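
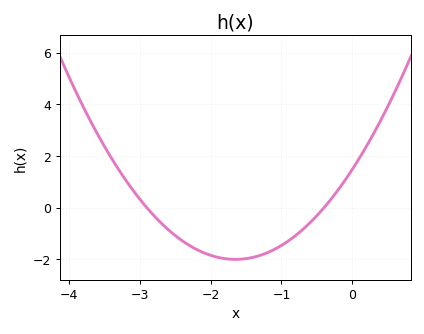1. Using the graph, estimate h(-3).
0.4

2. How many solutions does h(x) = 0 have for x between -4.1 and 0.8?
2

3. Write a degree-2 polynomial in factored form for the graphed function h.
y = 1.28(x + 2.9)(x + 0.4)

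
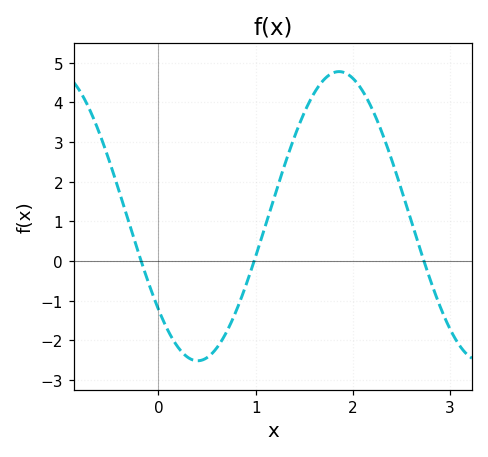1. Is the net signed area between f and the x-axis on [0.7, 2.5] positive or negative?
positive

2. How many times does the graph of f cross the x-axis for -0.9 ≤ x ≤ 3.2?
3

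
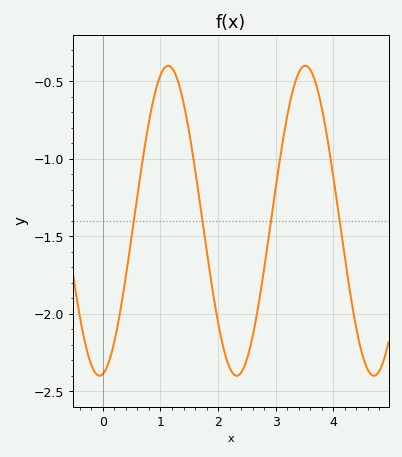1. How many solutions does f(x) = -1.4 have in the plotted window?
4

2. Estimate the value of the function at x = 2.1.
-2.25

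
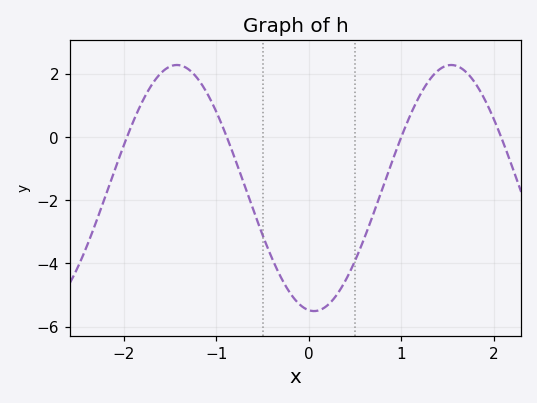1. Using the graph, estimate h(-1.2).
1.85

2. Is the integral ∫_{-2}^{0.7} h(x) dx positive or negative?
negative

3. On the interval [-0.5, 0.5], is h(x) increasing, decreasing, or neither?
neither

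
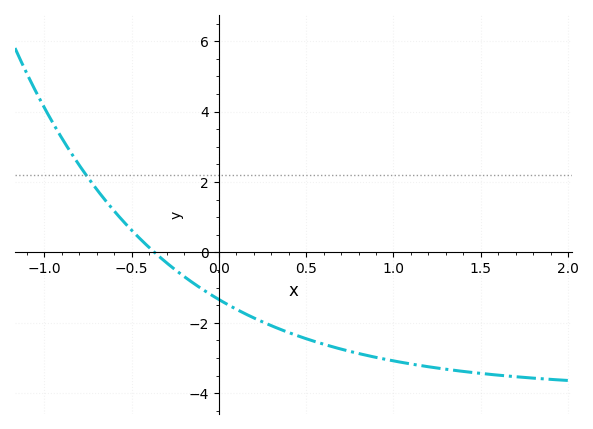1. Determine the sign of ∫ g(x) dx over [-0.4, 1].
negative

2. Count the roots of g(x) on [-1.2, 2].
1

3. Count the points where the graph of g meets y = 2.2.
1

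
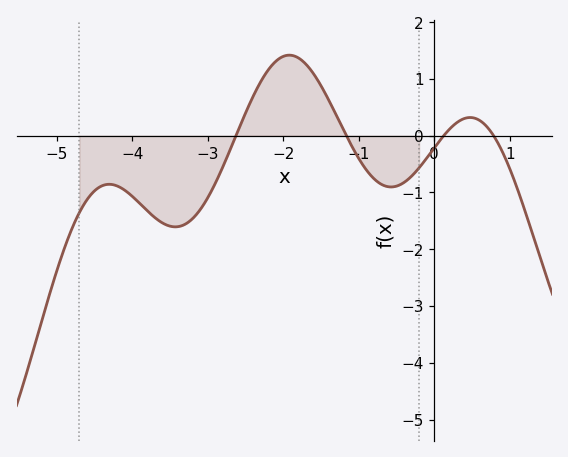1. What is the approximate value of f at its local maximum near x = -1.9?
1.42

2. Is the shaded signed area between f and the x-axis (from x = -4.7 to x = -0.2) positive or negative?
negative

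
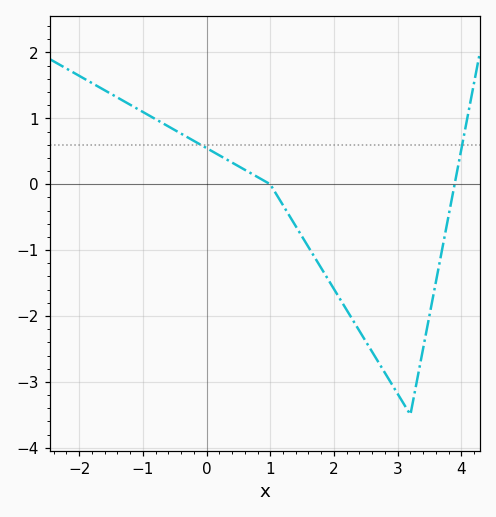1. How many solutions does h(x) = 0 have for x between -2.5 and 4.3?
2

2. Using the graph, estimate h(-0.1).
0.604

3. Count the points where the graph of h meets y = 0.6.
2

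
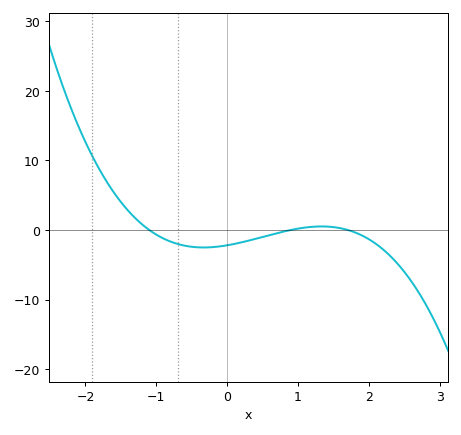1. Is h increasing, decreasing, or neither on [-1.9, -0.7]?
decreasing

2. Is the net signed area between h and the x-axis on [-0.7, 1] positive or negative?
negative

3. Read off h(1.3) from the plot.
0.503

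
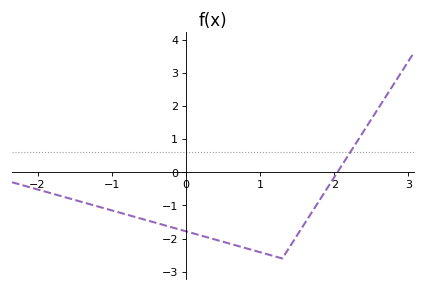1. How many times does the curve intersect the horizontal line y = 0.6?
1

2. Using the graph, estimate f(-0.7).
-1.34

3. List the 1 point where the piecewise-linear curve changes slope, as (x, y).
(1.3, -2.6)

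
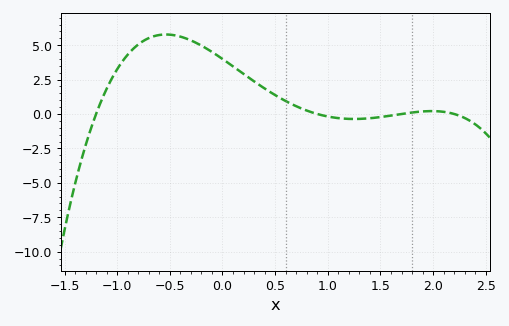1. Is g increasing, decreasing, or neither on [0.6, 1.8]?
neither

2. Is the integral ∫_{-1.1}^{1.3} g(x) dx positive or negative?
positive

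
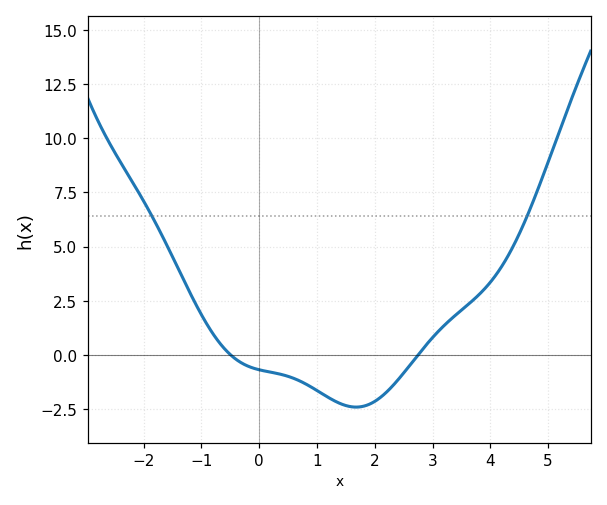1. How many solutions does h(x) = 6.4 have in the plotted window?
2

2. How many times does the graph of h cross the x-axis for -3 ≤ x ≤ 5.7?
2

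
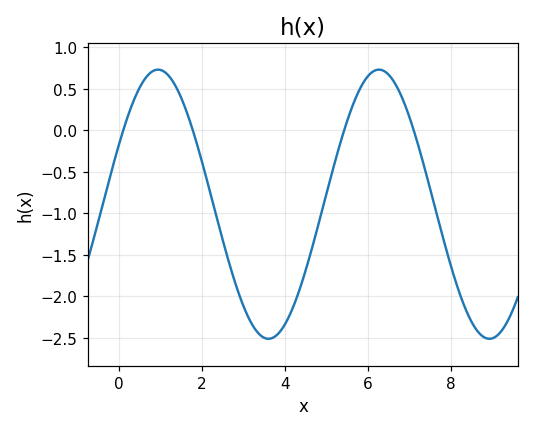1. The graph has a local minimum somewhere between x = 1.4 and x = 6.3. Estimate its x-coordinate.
3.6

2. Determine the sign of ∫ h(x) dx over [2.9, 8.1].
negative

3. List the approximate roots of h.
0.2, 1.8, 5.4, 7.2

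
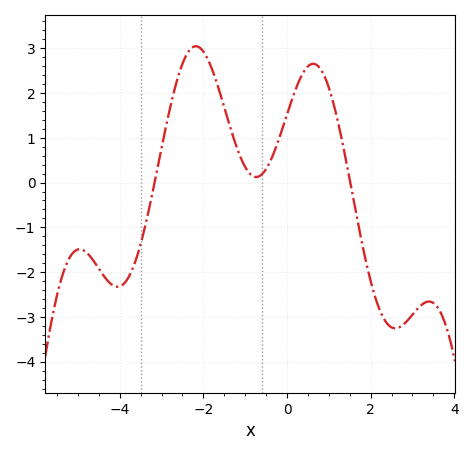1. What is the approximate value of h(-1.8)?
2.5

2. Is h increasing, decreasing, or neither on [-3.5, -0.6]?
neither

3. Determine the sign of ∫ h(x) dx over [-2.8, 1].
positive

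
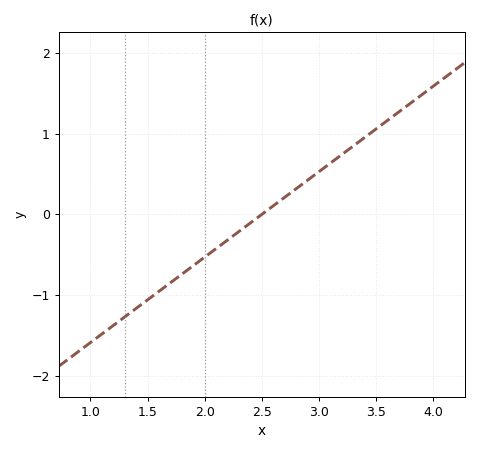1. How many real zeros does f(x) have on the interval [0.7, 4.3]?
1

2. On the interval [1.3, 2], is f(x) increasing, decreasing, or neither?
increasing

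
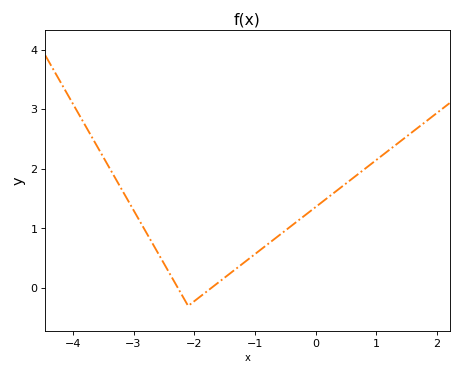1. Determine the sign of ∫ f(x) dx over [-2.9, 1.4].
positive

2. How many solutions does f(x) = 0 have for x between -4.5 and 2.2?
2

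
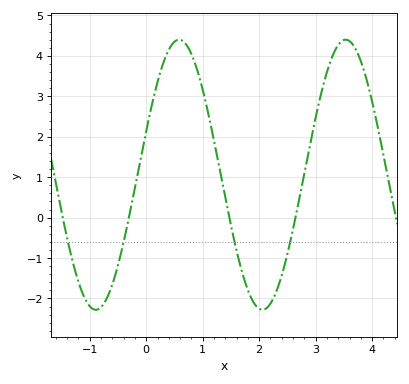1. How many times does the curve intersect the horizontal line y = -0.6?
4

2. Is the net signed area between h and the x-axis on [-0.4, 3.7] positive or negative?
positive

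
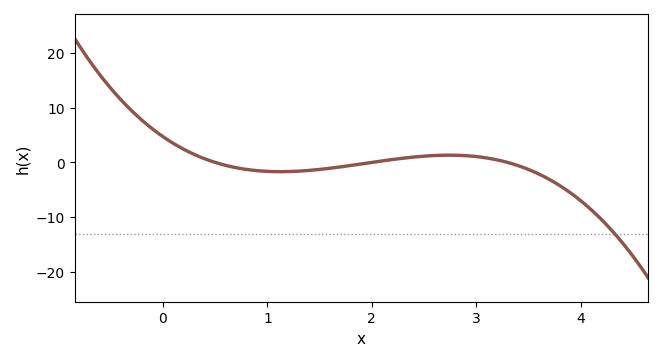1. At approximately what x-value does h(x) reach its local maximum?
2.7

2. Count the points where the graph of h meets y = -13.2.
1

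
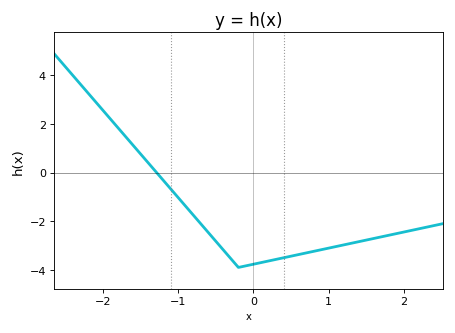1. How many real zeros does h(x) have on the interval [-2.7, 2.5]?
1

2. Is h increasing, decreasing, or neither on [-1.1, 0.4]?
neither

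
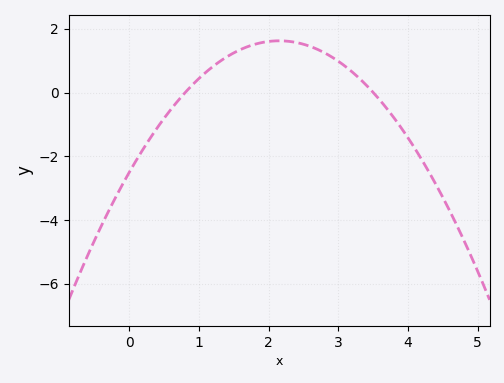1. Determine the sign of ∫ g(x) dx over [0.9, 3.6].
positive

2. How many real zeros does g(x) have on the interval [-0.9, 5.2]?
2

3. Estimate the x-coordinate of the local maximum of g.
2.1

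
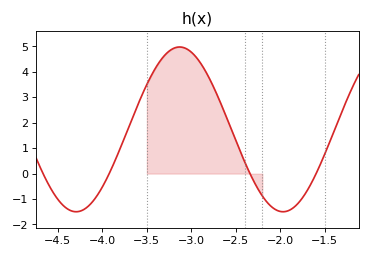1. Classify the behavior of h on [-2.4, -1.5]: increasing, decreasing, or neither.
neither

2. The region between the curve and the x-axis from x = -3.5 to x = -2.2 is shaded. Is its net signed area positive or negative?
positive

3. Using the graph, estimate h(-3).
4.78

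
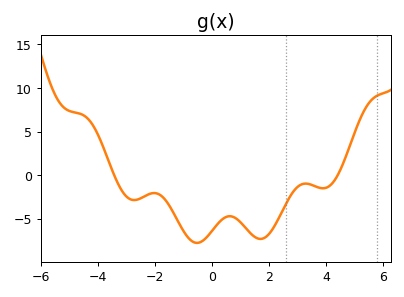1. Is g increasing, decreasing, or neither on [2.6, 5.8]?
neither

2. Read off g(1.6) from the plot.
-7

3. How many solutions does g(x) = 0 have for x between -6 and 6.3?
2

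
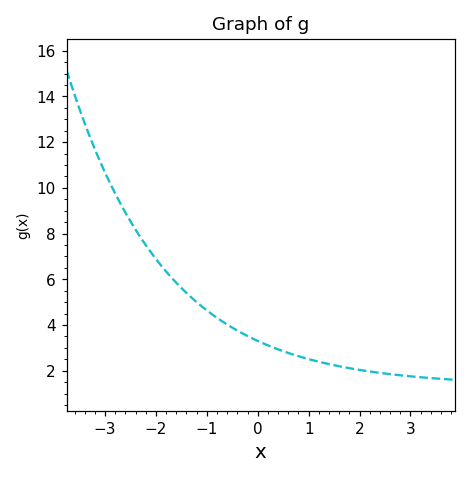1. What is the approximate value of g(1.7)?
2.2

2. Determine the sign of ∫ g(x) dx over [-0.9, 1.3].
positive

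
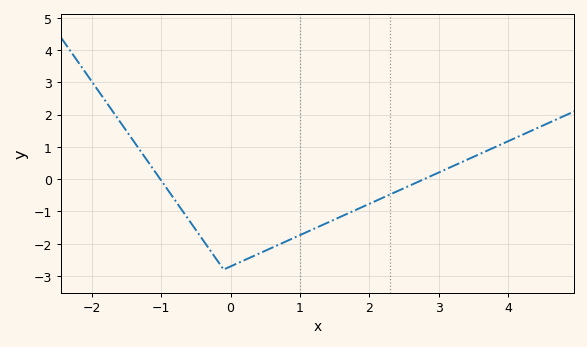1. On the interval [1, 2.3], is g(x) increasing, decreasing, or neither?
increasing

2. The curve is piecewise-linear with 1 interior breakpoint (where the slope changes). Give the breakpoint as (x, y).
(-0.1, -2.8)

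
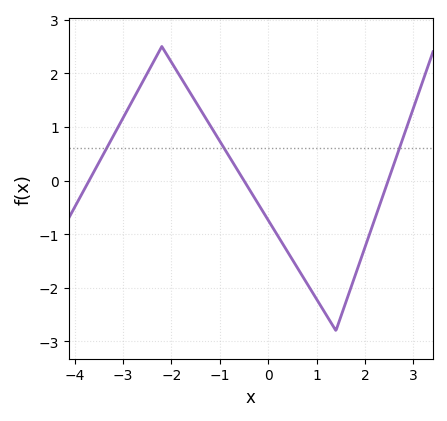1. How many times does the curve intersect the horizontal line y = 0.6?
3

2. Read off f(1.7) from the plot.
-2.02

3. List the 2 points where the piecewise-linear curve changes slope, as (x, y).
(-2.2, 2.5); (1.4, -2.8)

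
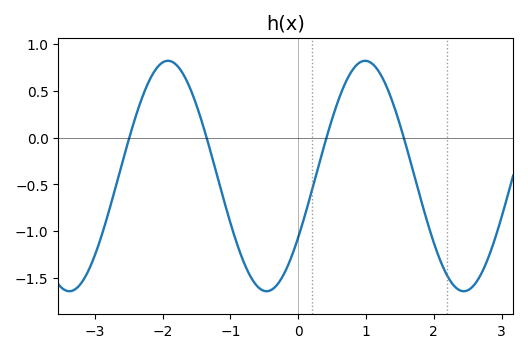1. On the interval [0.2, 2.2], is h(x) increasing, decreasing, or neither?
neither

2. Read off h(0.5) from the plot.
0.2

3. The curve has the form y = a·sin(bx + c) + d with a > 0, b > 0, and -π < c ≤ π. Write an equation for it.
y = 1.23sin(2.2x - 0.56) - 0.41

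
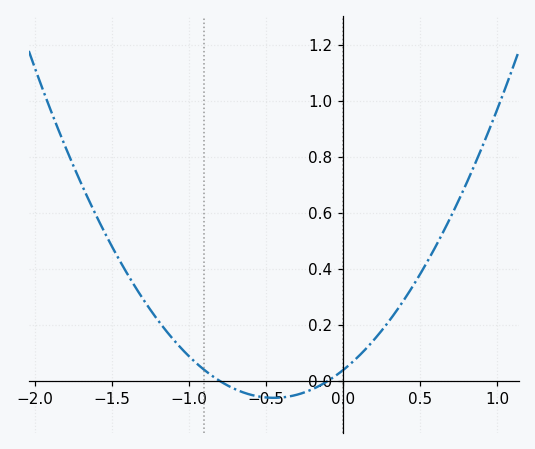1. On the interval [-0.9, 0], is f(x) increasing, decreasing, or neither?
neither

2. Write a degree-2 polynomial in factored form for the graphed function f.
y = 0.49(x + 0.8)(x + 0.1)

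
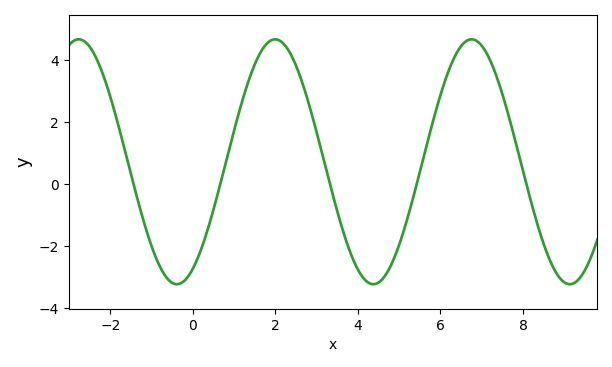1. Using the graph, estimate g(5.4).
-0.2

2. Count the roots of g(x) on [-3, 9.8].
5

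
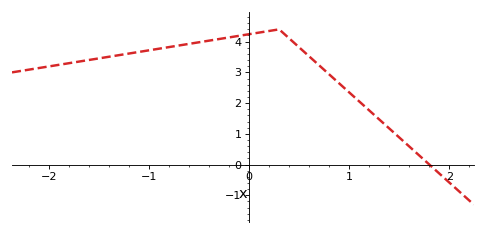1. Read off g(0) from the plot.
4.24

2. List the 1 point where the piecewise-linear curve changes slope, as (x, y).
(0.3, 4.4)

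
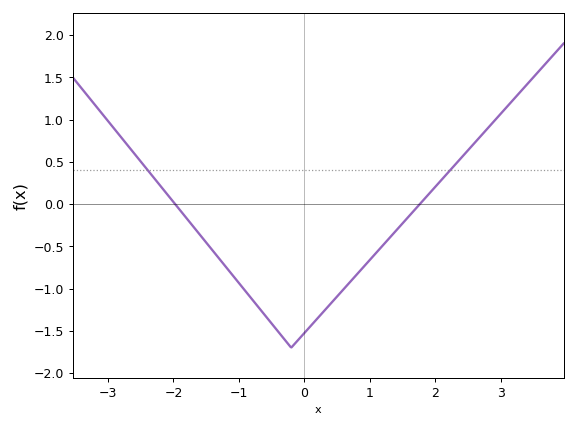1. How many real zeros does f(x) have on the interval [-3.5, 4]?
2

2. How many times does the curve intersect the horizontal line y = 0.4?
2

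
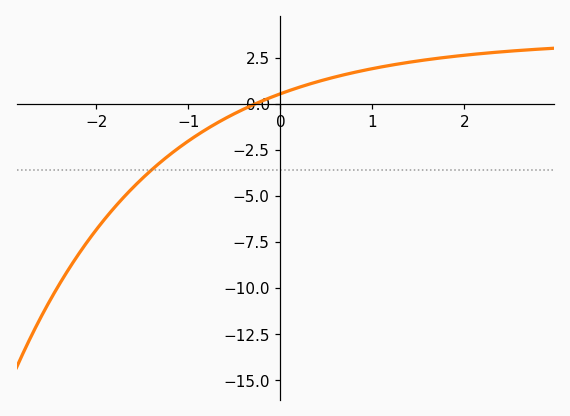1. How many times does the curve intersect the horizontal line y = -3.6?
1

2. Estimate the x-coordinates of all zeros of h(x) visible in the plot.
-0.274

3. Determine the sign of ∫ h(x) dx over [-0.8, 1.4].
positive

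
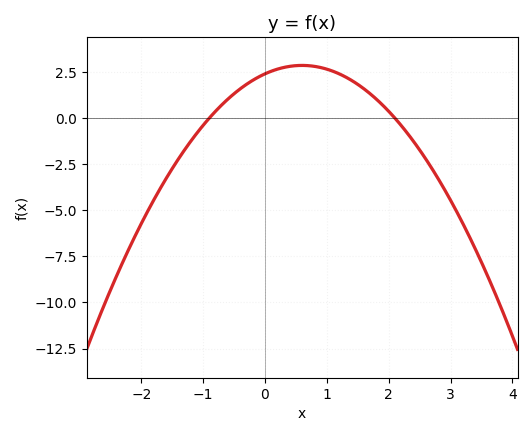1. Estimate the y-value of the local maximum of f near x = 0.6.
2.86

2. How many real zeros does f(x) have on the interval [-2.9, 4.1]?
2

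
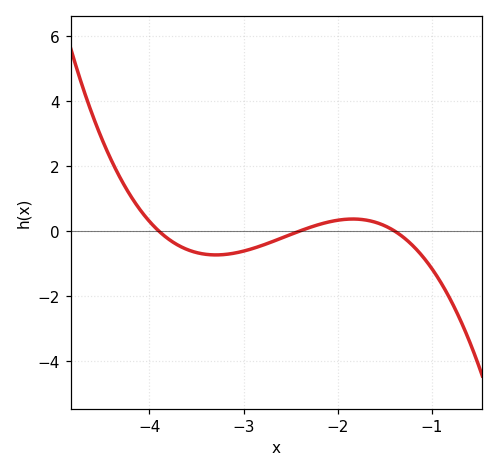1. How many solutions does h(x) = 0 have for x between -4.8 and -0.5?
3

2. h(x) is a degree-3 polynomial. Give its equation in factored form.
y = -0.72(x + 3.9)(x + 2.4)(x + 1.4)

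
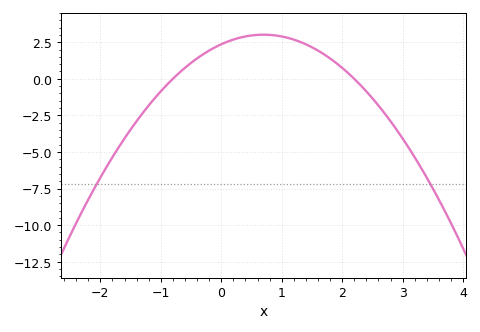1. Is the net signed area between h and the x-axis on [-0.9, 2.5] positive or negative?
positive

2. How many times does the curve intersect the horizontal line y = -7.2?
2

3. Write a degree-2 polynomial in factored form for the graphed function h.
y = -1.34(x + 0.8)(x - 2.2)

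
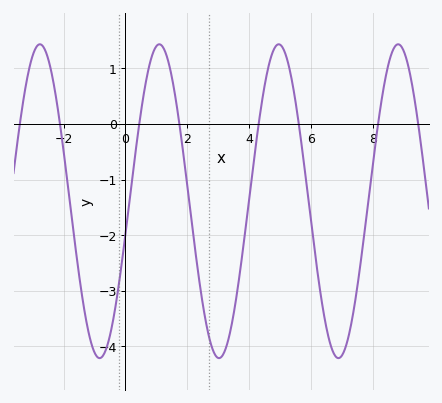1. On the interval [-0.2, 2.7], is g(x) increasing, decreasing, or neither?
neither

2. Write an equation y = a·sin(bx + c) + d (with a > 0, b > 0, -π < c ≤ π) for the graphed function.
y = 2.82sin(1.63x - 0.21) - 1.39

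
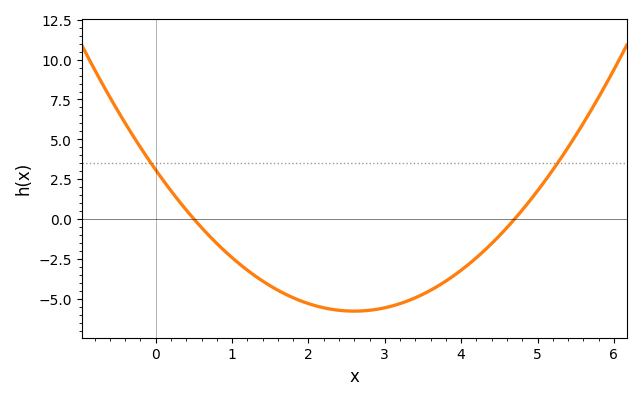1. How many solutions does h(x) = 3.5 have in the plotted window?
2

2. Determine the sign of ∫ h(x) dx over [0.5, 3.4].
negative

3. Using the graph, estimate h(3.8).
-3.89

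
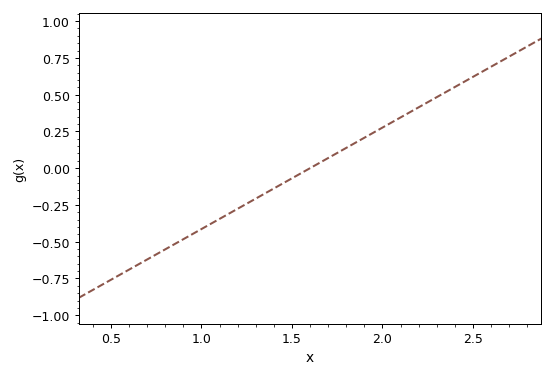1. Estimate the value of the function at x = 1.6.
0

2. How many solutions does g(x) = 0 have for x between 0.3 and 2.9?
1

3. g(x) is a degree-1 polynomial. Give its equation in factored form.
y = 0.69(x - 1.6)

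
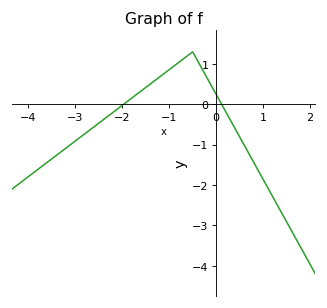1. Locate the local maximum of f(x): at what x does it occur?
-0.5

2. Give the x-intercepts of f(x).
-2, 0.1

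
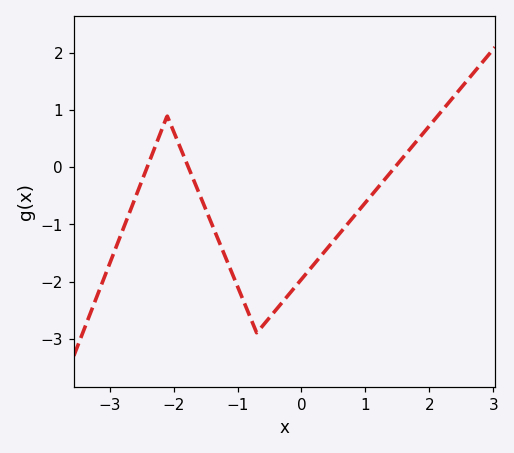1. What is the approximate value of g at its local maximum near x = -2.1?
0.897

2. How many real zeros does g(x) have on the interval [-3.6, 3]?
3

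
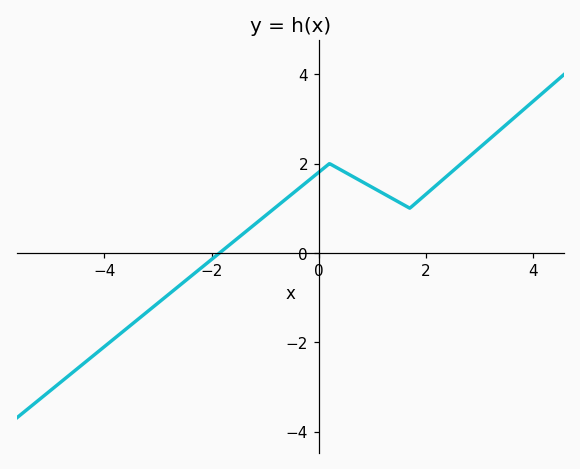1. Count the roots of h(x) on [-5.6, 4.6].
1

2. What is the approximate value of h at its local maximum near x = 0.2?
2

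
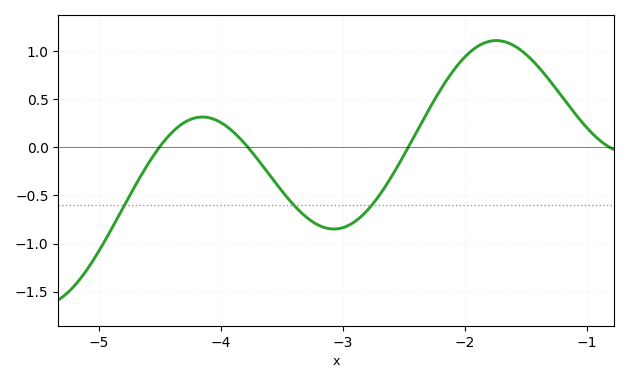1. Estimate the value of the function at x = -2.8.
-0.65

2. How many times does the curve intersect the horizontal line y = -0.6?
3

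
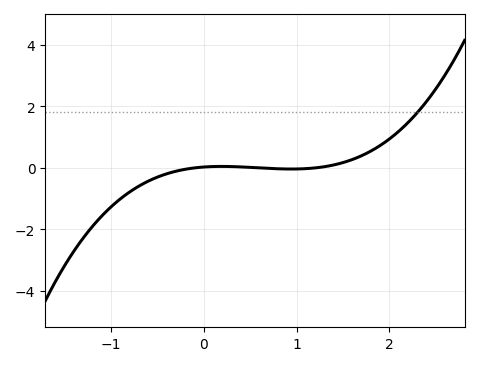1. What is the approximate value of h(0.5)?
0.017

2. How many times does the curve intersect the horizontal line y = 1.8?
1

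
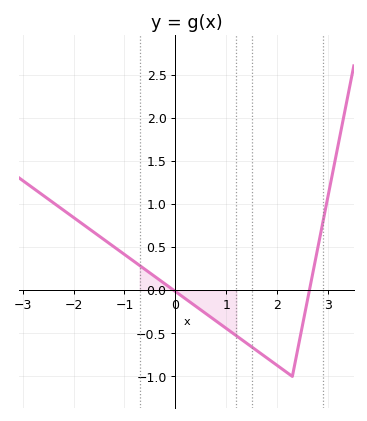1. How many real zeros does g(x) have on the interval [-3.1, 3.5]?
2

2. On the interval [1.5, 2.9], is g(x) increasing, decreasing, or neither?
neither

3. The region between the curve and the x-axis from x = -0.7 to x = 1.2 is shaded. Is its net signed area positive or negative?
negative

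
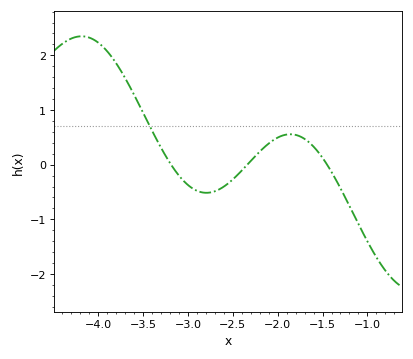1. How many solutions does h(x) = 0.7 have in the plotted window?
1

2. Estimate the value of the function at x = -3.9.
2.1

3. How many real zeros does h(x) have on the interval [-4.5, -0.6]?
3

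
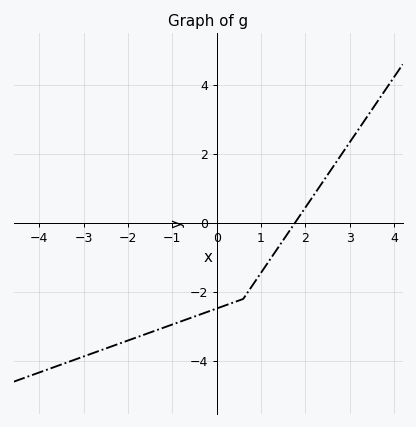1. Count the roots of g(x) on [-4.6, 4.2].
1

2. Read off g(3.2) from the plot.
2.71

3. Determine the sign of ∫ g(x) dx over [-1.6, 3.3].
negative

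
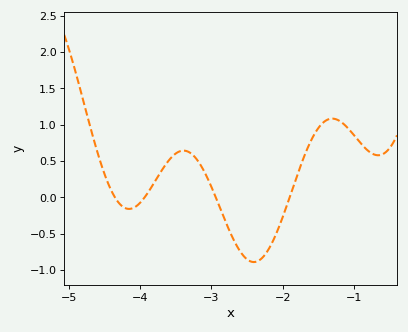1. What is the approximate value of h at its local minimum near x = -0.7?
0.579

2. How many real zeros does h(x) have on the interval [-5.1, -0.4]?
4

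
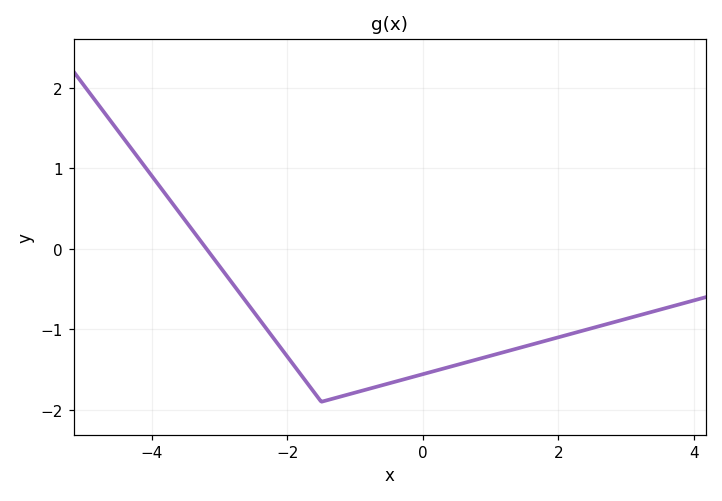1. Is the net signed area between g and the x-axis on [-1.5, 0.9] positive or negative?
negative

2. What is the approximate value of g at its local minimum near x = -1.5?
-1.9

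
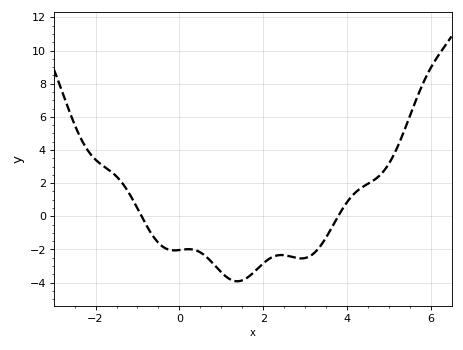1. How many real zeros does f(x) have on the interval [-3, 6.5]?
2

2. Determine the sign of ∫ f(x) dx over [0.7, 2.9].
negative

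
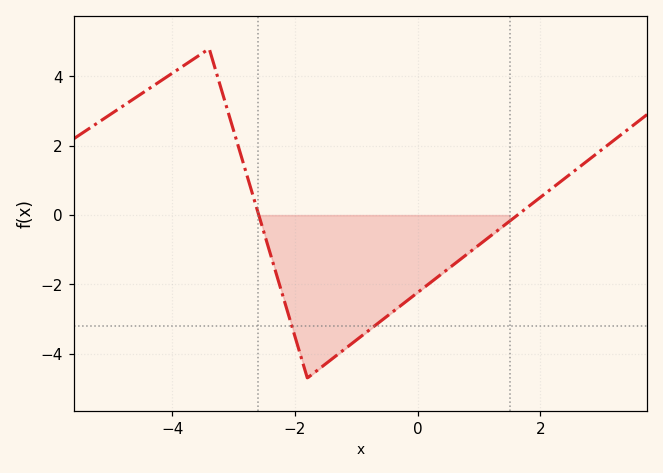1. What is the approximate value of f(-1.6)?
-4.4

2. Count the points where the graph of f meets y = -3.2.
2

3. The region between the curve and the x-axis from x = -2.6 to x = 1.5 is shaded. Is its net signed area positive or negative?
negative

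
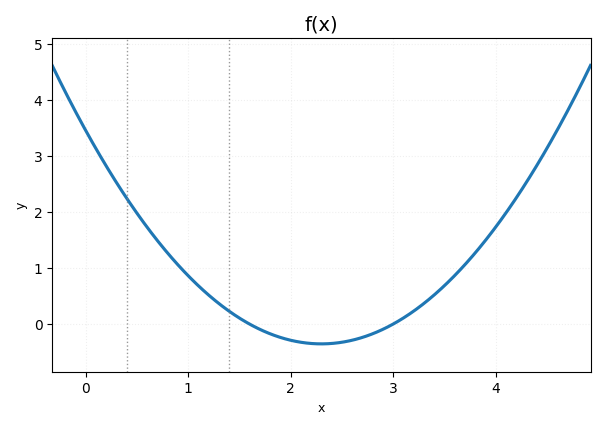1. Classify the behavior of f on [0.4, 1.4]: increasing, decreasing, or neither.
decreasing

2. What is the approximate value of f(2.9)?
-0.094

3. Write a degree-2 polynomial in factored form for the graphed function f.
y = 0.72(x - 1.6)(x - 3)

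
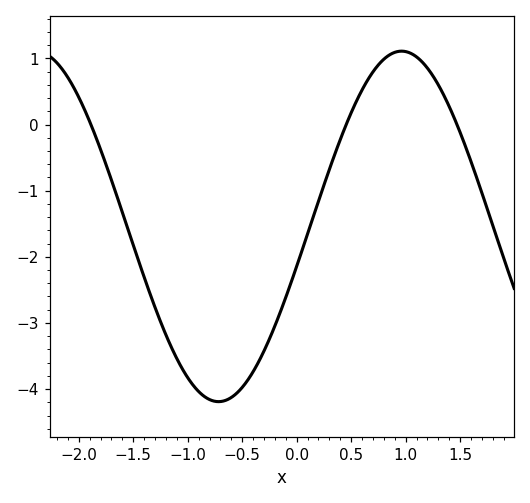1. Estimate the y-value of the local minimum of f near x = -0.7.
-4.2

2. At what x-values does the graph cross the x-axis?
-1.9, 0.5, 1.5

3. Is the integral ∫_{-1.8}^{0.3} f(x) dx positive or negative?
negative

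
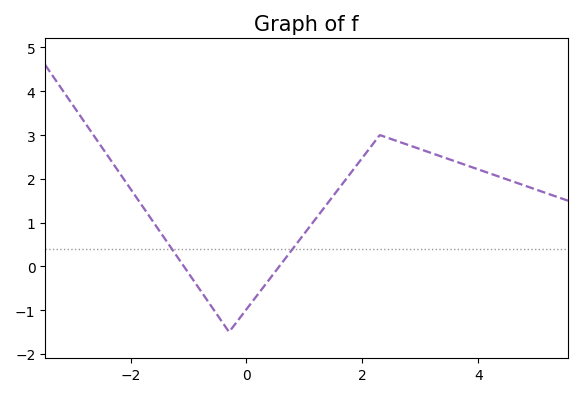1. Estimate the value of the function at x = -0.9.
-0.3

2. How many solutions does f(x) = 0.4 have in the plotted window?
2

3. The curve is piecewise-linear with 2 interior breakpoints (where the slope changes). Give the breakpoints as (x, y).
(-0.3, -1.5); (2.3, 3)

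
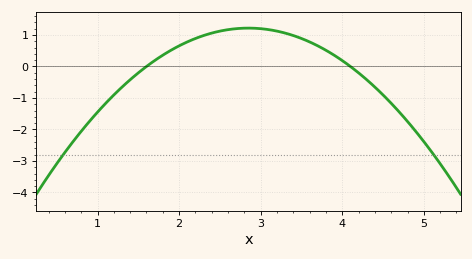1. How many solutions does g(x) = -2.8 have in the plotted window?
2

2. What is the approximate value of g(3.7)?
0.7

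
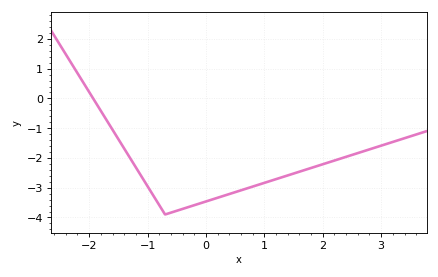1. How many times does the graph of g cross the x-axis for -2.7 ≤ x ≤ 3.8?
1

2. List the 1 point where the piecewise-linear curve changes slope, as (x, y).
(-0.7, -3.9)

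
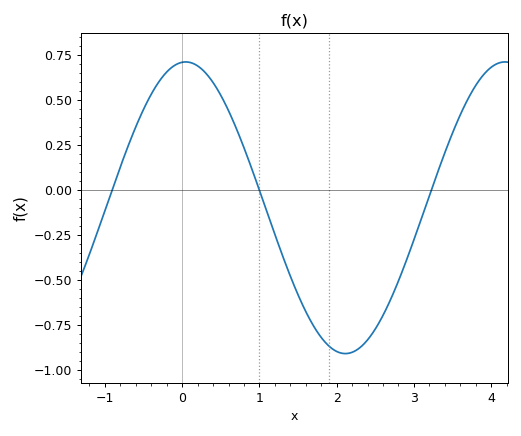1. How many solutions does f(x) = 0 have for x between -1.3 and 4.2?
3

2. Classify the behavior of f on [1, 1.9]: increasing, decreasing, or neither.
decreasing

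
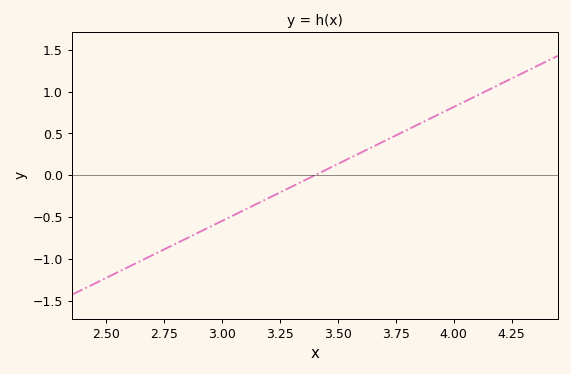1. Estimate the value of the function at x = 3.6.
0.25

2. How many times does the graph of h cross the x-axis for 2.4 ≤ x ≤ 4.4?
1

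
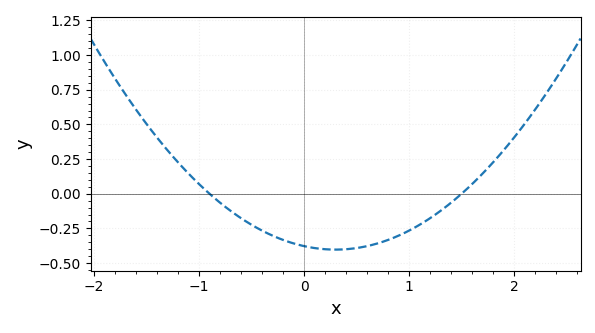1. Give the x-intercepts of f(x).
-0.9, 1.5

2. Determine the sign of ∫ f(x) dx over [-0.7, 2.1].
negative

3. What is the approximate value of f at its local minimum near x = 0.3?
-0.403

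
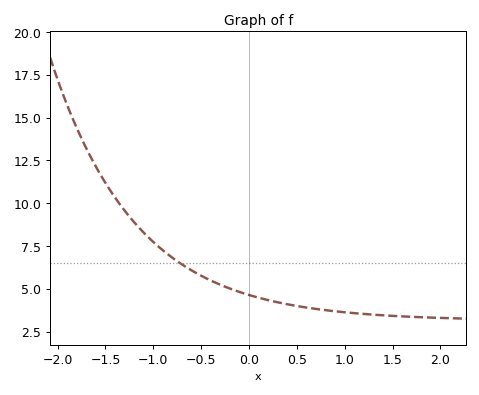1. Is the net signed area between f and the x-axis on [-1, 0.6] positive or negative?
positive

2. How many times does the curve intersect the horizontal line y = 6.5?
1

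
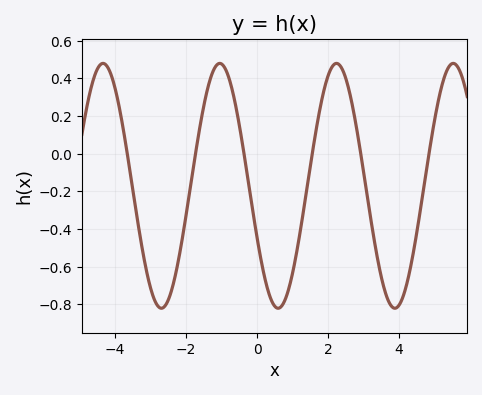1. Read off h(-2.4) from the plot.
-0.718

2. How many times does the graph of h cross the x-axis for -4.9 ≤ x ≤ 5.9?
6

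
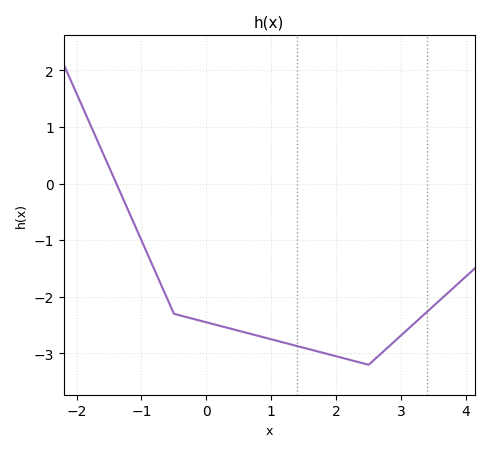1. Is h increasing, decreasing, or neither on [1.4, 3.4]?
neither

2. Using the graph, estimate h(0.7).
-2.66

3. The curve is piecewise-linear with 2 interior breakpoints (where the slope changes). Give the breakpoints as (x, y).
(-0.5, -2.3); (2.5, -3.2)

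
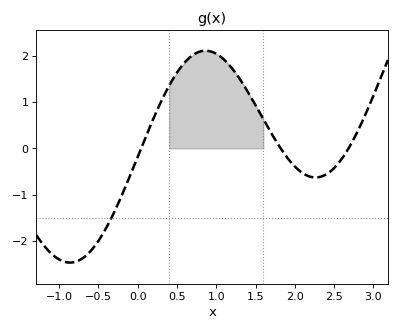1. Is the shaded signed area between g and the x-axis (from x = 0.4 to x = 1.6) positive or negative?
positive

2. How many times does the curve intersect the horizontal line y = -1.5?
1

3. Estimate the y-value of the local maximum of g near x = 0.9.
2.12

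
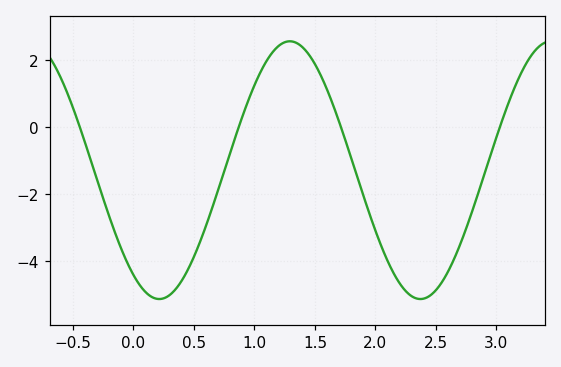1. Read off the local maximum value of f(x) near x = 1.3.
2.55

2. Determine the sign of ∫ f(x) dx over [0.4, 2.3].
negative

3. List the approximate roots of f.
-0.445, 0.871, 1.71, 3.03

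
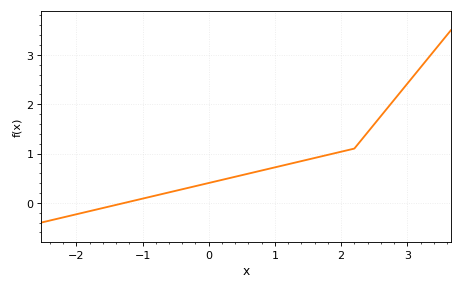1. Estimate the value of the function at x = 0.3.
0.5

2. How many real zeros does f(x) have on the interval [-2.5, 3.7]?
1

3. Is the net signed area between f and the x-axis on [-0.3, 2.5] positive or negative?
positive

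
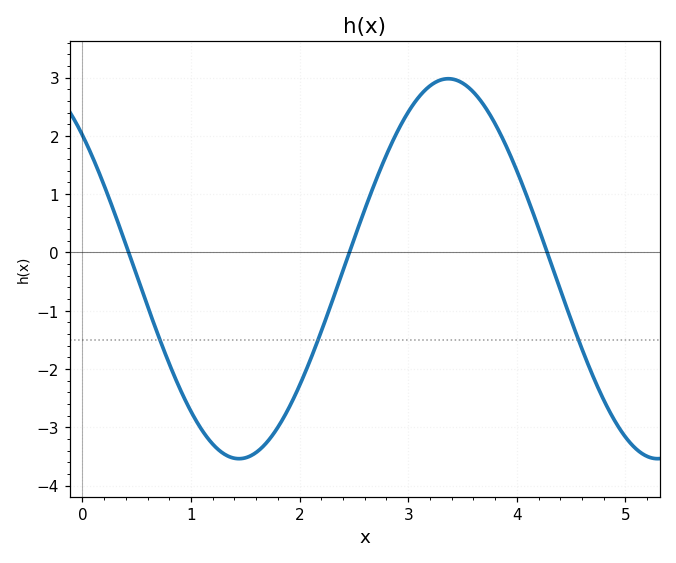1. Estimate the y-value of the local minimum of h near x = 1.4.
-3.54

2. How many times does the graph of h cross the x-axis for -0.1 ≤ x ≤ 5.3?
3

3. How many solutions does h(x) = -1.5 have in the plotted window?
3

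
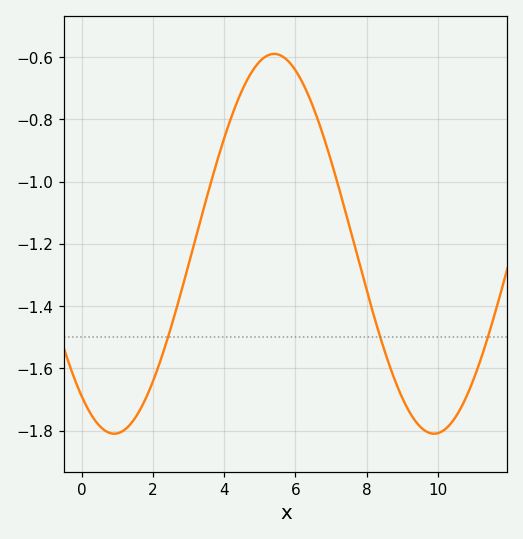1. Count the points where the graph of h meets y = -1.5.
3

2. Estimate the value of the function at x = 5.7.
-0.603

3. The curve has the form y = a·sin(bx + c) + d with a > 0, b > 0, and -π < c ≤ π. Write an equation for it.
y = 0.61sin(0.7x - 2.21) - 1.2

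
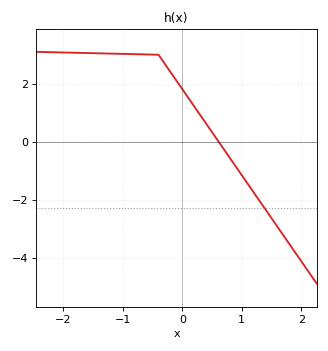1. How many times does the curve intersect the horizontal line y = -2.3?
1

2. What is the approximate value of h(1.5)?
-2.6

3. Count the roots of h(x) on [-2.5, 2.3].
1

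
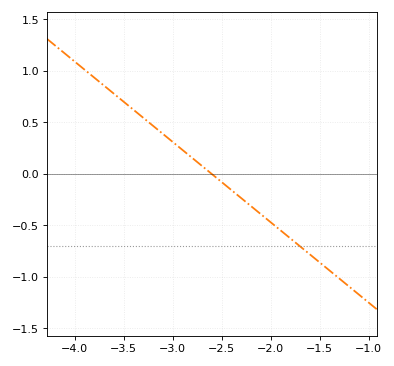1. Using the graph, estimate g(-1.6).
-0.78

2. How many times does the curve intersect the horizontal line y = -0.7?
1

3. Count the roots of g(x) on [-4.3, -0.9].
1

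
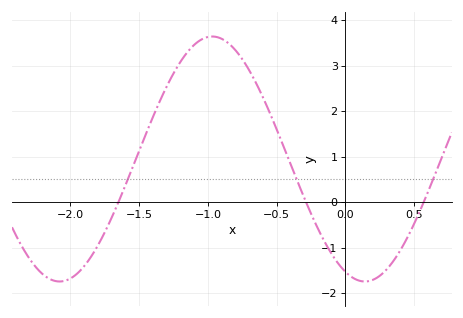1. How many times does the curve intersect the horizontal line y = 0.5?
3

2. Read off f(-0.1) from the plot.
-1.1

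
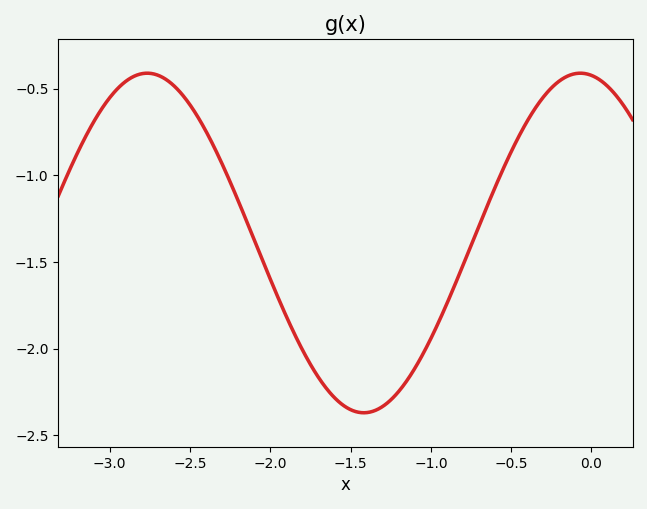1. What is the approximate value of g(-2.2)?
-1.15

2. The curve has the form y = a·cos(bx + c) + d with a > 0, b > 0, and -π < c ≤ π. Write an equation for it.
y = 0.98cos(2.33x + 0.162) - 1.39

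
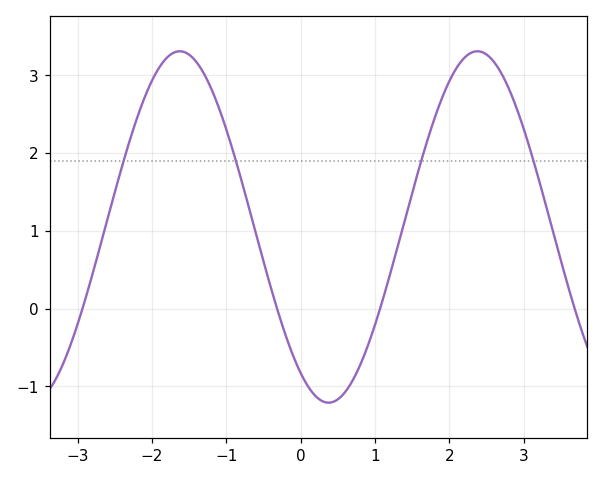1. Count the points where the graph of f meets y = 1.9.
4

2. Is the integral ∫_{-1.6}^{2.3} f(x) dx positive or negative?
positive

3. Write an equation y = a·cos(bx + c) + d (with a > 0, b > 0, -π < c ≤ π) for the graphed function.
y = 2.26cos(1.57x + 2.55) + 1.05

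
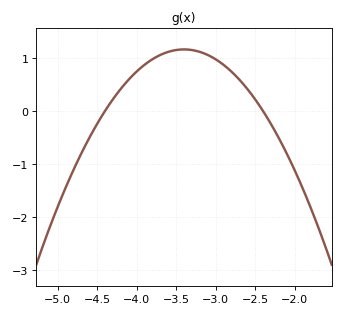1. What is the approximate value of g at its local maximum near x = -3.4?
1.16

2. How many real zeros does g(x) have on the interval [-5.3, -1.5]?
2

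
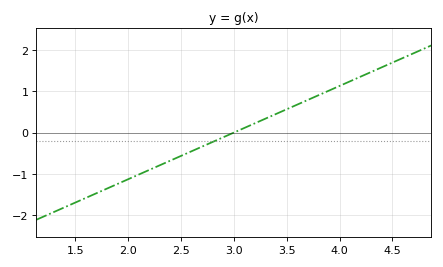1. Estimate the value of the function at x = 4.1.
1.2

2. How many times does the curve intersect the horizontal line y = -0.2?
1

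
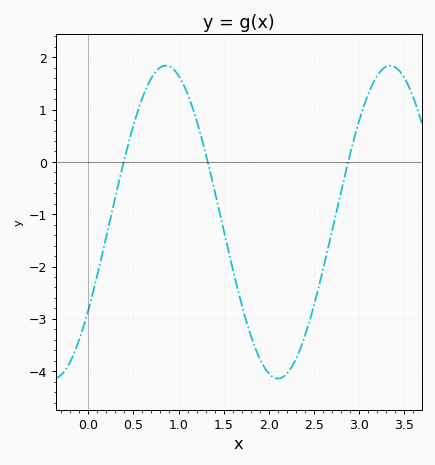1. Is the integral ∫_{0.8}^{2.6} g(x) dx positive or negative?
negative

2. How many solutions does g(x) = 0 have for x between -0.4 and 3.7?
3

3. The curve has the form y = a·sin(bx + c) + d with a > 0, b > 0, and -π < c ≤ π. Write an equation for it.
y = 2.99sin(2.5x - 0.6) - 1.15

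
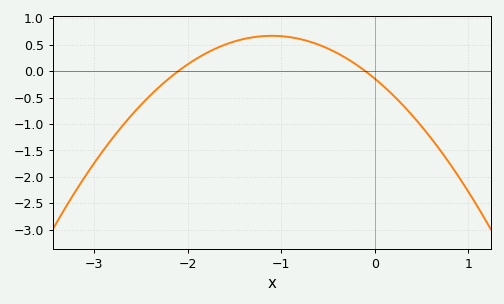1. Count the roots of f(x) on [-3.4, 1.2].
2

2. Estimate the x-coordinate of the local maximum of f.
-1.1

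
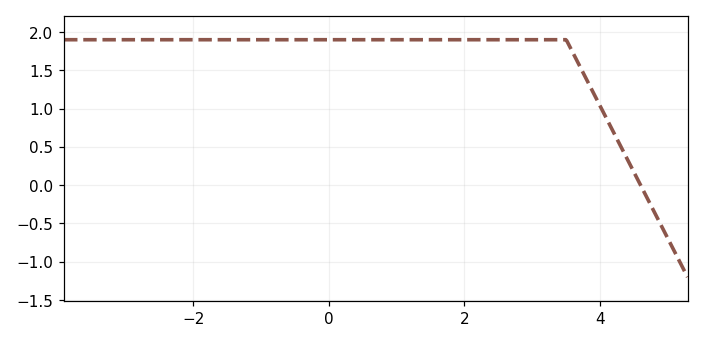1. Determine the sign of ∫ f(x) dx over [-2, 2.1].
positive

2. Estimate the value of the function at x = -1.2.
1.9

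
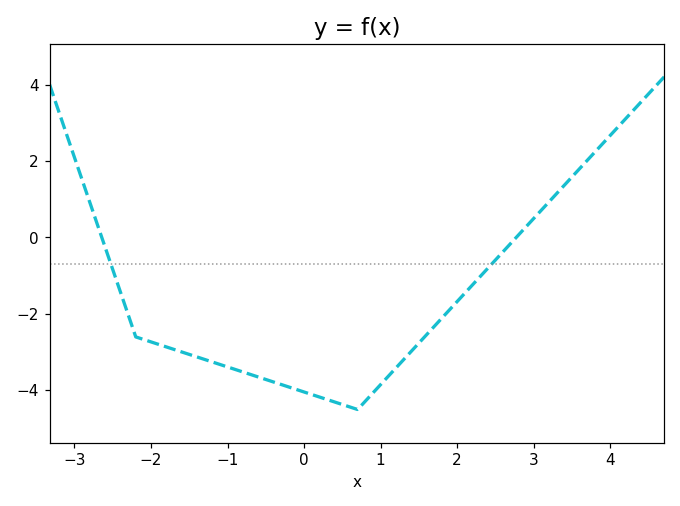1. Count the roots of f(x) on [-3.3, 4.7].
2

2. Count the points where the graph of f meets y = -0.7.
2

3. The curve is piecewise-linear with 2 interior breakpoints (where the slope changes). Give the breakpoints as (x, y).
(-2.2, -2.6); (0.7, -4.5)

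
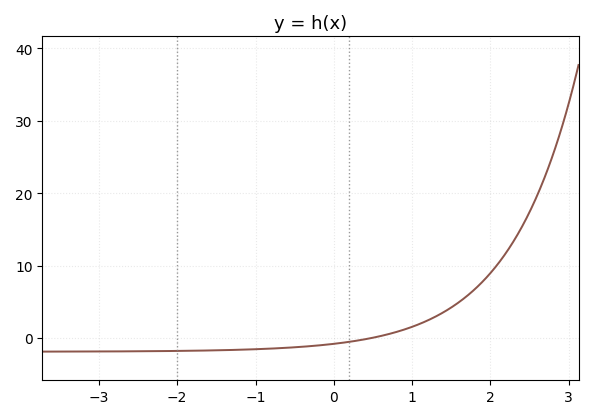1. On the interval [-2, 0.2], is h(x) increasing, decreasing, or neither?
increasing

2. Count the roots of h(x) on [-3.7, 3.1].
1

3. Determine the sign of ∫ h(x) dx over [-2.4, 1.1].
negative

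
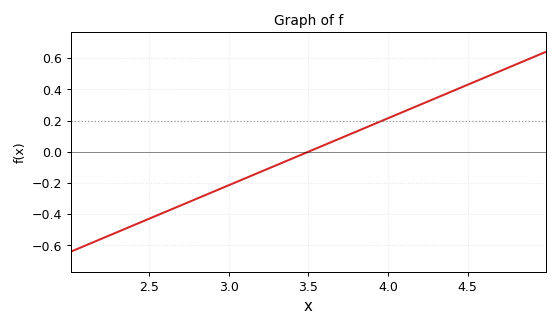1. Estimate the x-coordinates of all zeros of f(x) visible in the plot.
3.5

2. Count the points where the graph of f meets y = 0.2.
1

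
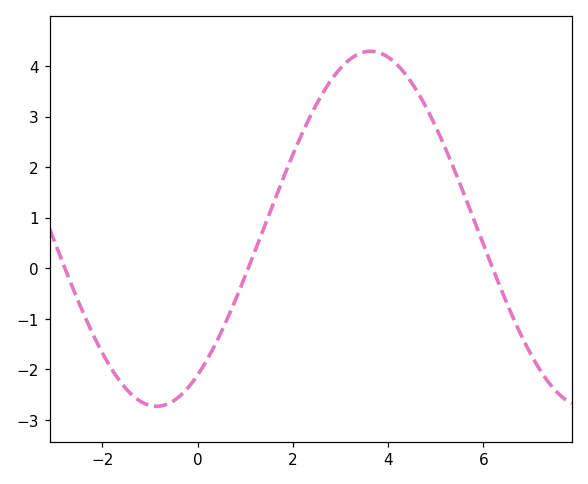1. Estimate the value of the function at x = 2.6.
3.4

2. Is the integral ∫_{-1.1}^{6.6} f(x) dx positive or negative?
positive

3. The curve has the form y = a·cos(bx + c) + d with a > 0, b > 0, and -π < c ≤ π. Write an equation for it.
y = 3.51cos(0.7x - 2.5) + 0.78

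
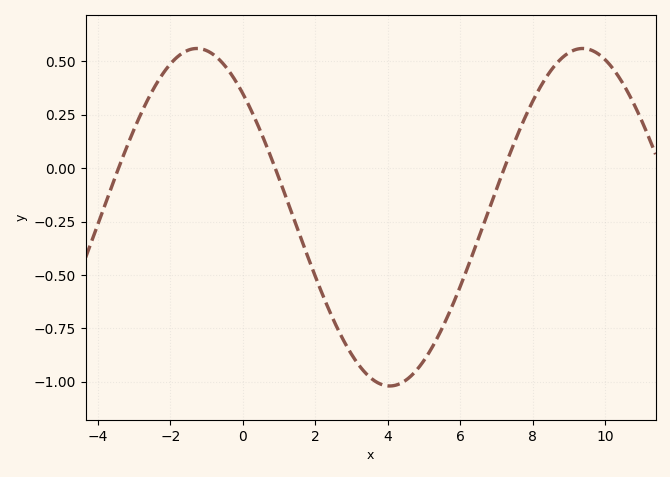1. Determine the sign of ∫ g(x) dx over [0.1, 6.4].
negative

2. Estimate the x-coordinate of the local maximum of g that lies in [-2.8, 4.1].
-1.2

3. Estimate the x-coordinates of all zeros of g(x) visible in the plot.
-3.4, 0.8, 7.2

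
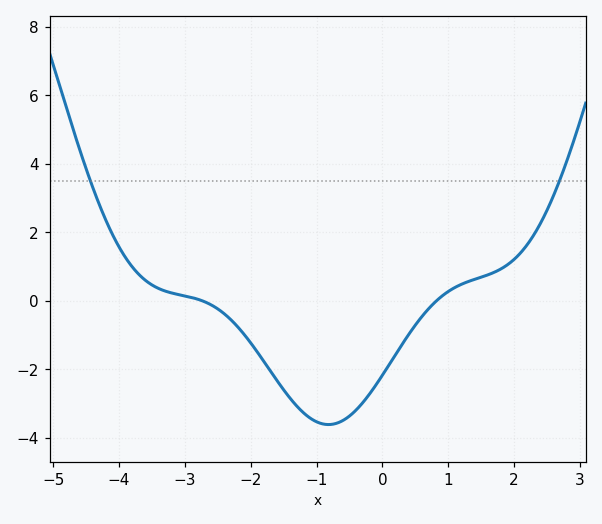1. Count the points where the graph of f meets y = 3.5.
2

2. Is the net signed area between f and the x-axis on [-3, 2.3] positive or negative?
negative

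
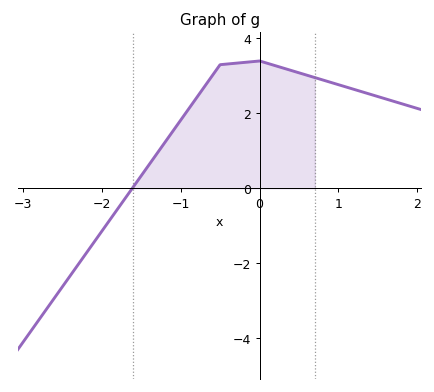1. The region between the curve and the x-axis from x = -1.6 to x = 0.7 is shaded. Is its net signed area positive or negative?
positive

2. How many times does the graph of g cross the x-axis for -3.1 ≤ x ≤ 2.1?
1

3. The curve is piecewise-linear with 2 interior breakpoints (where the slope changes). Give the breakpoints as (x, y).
(-0.5, 3.3); (0, 3.4)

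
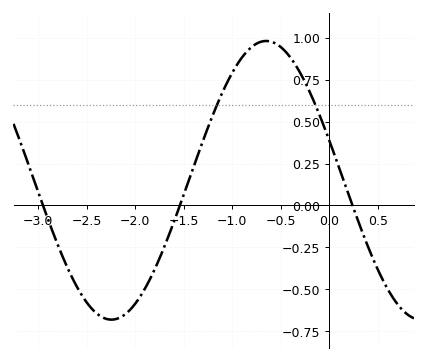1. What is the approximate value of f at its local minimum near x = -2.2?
-0.68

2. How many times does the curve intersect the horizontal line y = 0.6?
2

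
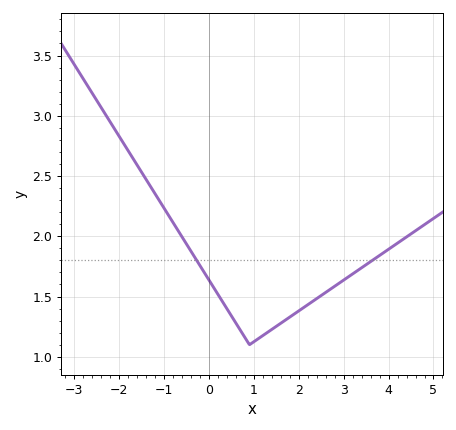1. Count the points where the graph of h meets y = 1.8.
2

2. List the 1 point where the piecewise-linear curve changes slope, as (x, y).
(0.9, 1.1)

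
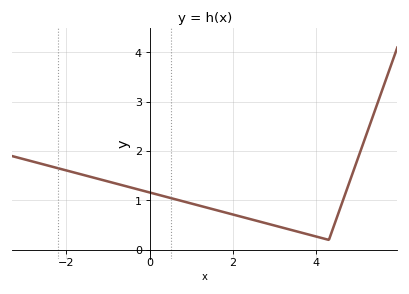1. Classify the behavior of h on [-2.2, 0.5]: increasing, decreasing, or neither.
decreasing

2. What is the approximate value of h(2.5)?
0.603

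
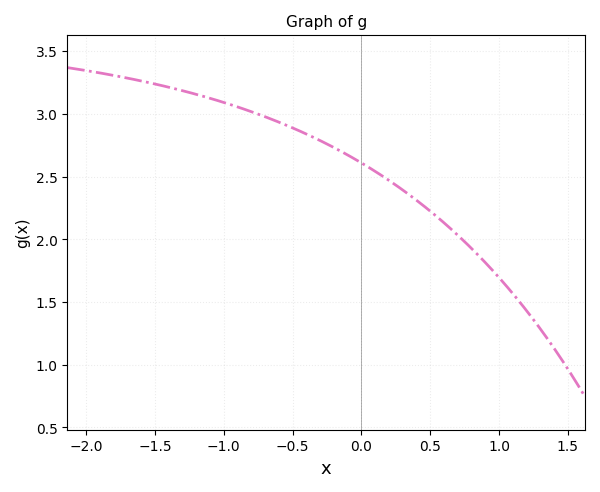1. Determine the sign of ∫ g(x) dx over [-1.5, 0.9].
positive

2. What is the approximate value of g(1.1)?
1.55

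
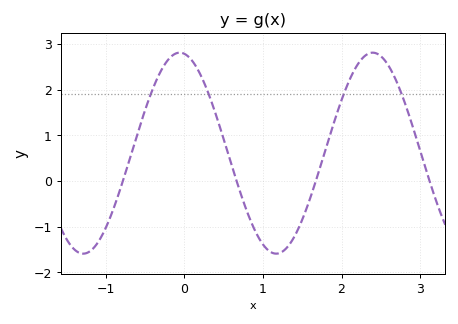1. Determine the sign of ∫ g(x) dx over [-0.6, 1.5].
positive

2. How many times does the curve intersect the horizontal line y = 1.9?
4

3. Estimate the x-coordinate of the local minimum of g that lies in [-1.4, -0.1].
-1.3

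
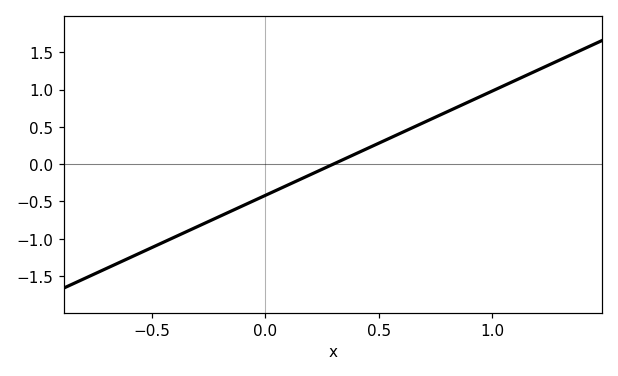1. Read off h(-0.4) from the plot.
-1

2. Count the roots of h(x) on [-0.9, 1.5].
1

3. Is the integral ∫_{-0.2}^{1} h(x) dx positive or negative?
positive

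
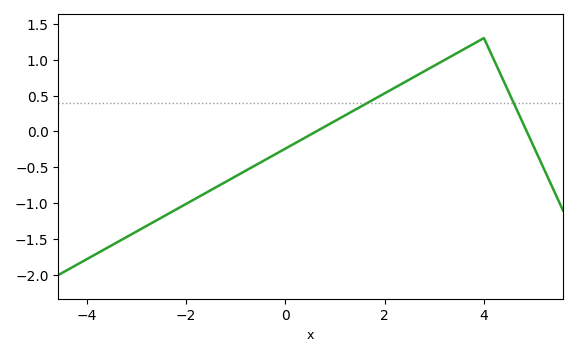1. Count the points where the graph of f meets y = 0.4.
2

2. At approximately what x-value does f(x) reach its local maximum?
4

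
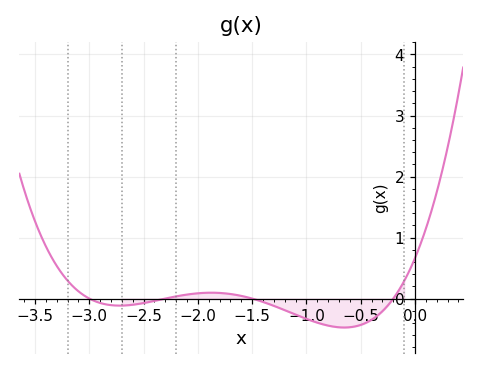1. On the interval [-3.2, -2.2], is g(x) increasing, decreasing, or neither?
neither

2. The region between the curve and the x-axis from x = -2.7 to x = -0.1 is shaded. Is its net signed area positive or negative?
negative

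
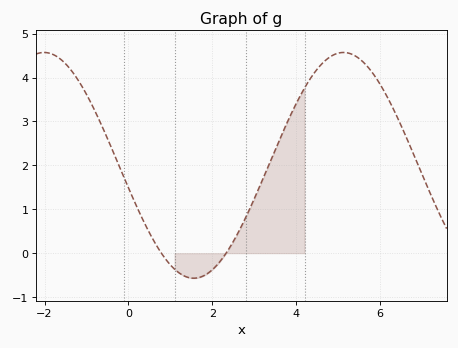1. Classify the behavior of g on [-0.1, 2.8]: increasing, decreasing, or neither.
neither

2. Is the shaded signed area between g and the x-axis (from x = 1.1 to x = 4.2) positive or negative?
positive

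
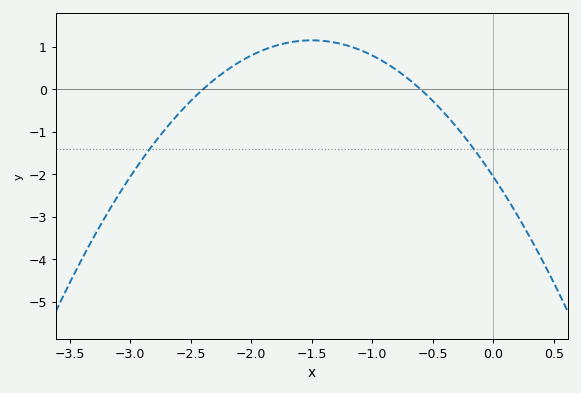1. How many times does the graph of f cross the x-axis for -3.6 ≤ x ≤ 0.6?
2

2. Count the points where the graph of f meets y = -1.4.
2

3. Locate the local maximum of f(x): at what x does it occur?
-1.5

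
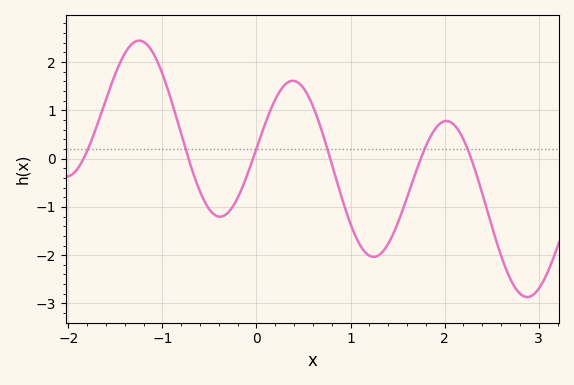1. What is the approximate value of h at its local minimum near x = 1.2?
-2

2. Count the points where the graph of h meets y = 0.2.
6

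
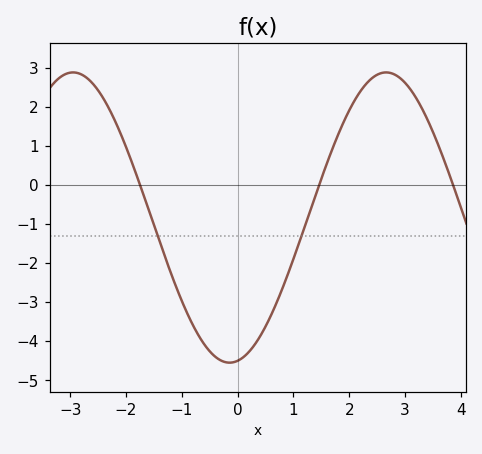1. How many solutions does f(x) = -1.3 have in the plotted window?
2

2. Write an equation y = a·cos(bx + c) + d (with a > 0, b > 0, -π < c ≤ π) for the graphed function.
y = 3.72cos(1.1x - 3) - 0.83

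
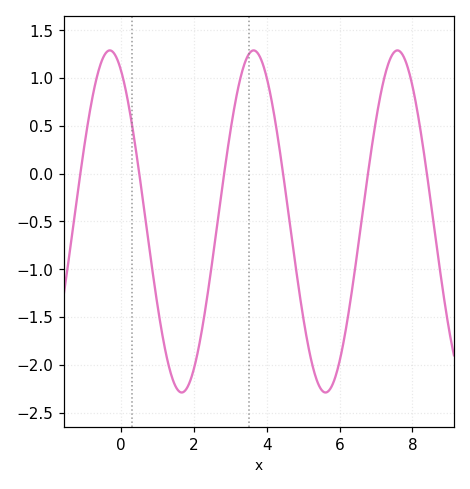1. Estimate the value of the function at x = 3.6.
1.3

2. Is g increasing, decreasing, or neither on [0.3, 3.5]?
neither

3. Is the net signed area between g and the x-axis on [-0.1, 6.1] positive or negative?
negative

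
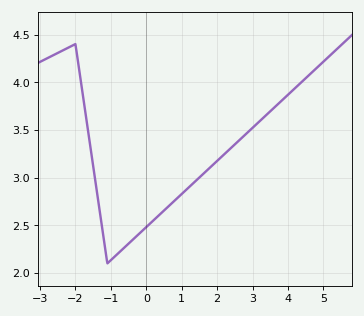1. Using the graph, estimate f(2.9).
3.5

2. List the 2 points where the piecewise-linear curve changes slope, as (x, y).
(-2, 4.4); (-1.1, 2.1)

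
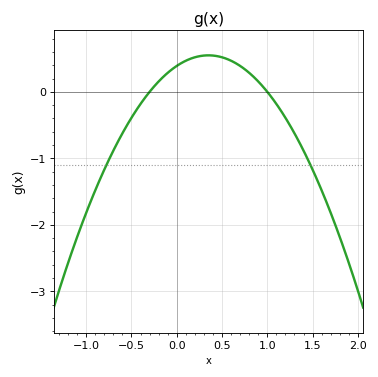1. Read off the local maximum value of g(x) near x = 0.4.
0.549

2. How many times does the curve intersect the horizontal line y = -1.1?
2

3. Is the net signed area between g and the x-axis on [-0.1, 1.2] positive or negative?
positive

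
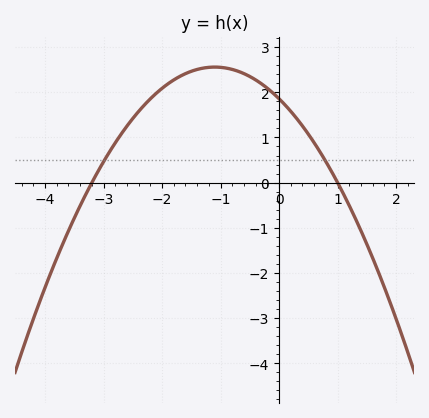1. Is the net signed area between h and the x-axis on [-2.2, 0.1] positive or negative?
positive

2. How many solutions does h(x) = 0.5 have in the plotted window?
2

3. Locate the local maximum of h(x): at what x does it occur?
-1.1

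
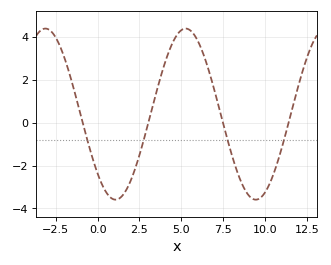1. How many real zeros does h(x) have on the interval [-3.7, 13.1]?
4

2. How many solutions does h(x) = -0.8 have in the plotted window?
4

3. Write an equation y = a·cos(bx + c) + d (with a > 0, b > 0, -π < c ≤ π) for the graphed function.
y = 3.99cos(0.75x + 2.34) + 0.4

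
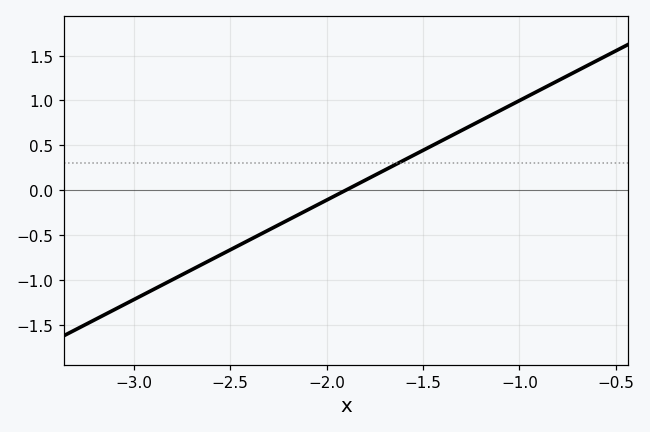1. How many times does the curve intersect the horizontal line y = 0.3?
1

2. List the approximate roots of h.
-1.9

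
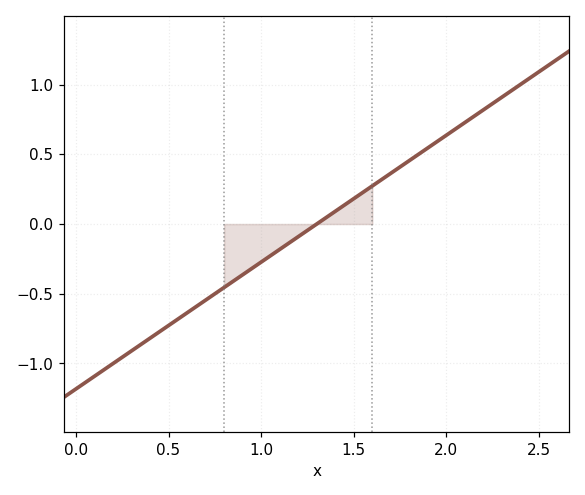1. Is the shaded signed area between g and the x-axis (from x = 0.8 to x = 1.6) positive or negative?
negative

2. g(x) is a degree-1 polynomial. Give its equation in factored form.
y = 0.91(x - 1.3)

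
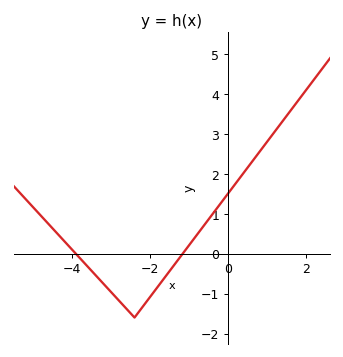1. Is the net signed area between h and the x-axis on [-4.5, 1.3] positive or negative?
positive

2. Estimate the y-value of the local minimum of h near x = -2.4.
-1.6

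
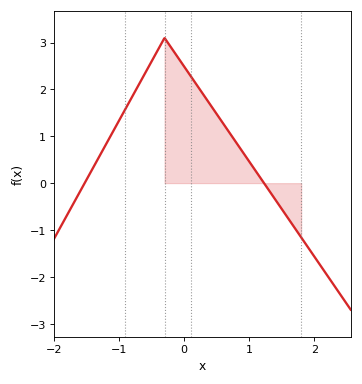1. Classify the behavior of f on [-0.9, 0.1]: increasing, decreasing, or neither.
neither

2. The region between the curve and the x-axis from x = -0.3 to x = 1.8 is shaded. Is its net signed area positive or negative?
positive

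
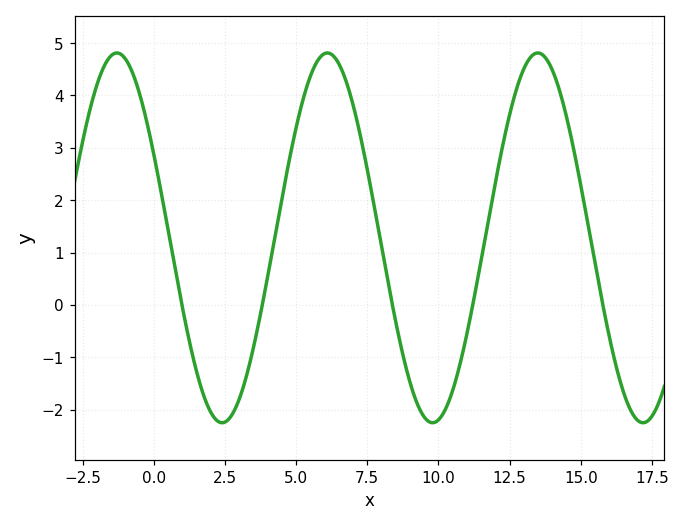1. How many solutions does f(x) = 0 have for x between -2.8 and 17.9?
5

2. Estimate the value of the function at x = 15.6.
0.503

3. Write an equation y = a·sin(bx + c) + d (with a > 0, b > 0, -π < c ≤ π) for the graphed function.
y = 3.53sin(0.85x + 2.67) + 1.28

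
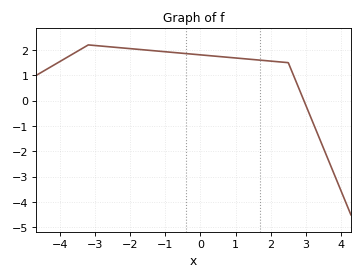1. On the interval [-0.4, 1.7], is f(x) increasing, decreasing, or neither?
decreasing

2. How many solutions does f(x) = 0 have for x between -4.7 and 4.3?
1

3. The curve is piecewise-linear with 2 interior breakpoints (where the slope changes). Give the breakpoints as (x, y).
(-3.2, 2.2); (2.5, 1.5)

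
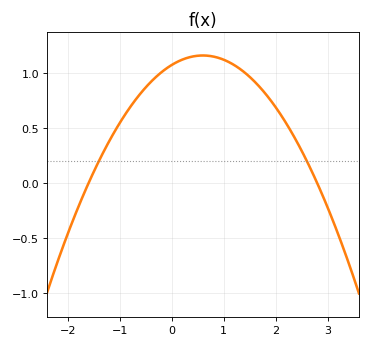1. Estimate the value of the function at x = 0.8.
1.15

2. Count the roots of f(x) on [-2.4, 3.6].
2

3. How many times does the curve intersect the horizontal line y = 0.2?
2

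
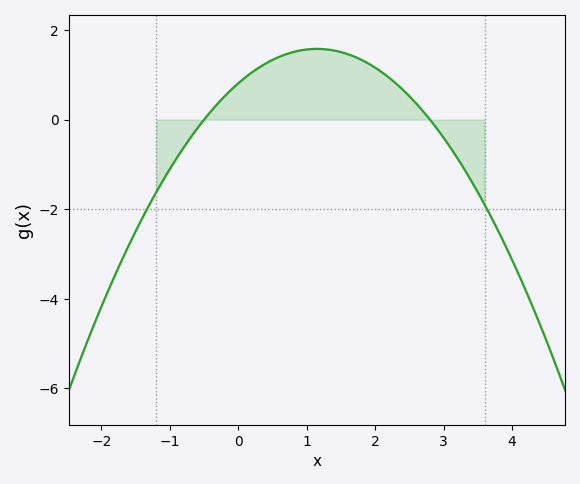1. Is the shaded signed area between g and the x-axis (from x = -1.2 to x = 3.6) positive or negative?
positive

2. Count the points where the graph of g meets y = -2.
2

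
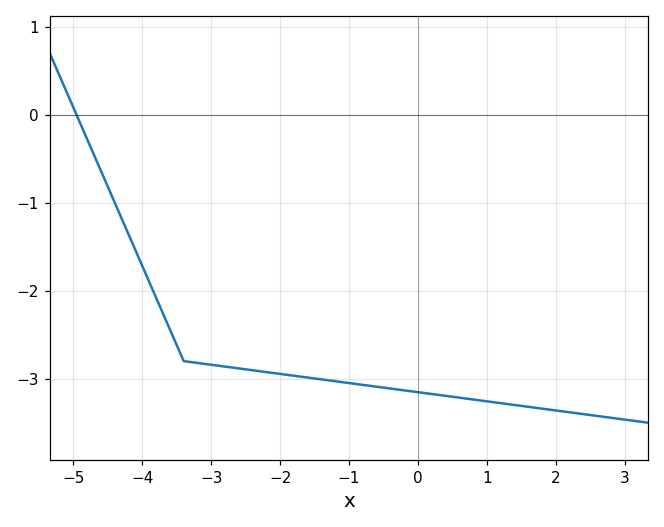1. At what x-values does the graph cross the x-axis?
-5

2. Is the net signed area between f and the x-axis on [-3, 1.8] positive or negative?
negative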